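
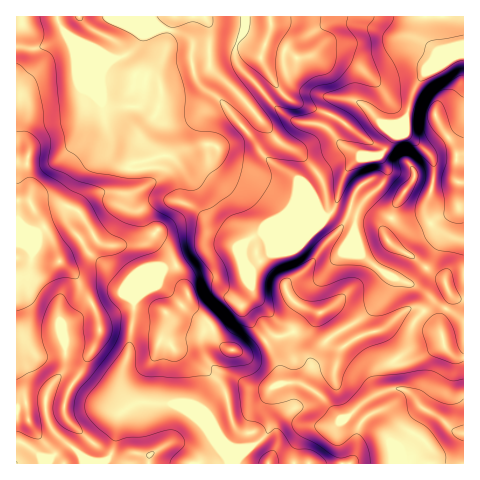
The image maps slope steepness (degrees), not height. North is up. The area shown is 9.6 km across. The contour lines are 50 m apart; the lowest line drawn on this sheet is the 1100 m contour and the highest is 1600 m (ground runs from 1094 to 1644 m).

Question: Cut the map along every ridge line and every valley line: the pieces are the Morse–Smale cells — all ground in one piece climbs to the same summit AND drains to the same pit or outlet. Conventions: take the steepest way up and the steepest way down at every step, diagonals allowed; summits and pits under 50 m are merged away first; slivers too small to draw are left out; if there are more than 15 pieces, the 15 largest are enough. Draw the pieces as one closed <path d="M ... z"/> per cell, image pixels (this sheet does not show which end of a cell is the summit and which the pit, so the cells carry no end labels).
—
<path d="M463 16l-447 1 1 447 219 0 5-10 7-6-16 0-5-4-13-18-12-11-30-12-38 0-10-10-2-5 0-17 7-21 5-49 5-6 16-10 10-17 10-2 31-17 15-3 18 1 5-3-2 4 2 11 3 6 5 3 19-15 31-13 31-30 4-11 3 5 6 2 8 2 6-1-6 17 4 25 7 10 28 19-11 21-15 16-39 25 9 7 6 0 20-13 19-4 22-19 13-3 7 3 14 16 5 10 1 10 4 4 7 6 9 0 0-116-24-9-12-12-2-16 8-24 0-18-3-5-27-25 2-15 4-18 12-23 24-16 12-6 6 0z"/><path d="M417 308l-13 3-22 19-19 4-20 13-6 0-10-7-15 22-7 23 14 9 16 20 5 4 4 1-7 8 6 37 121-1 0-105-9-1-7-6-4-4-1-10-5-10-14-16z"/><path d="M243 245l-4 2-18-1-15 3-31 17-10 2-10 17-20 14-6 51-7 21 0 17 10 14 40 1 28 11 14 12 7 13 11 9 17 0 11-8-7-8-11 0-7-4-4-10-5-25-6-10-49-37-4-11 0-21 8-3 13-14 4 10 18 16 7 17 10 8 19 4 18-9 2-2-24-32 0-3 10-13 0-7-5-10 0-11-5-9z"/><path d="M337 199l-4 11-31 30-31 13-19 15-5-2 0 10 5 10 0 7-10 13 0 3 23 31 8-4 12 0 17-8 18-16-2 13 6 11 4 3 39-24 20-23 6-14-28-19-7-10-4-25 5-16-5 0-14-4z"/><path d="M463 54l-5 0-12 6-24 16-12 23-4 18-2 15 27 25 3 5 0 18-8 24 2 16 12 12 21 8 3-1z"/><path d="M188 297l-13 14-8 3 0 21 2 7 7 9 10 5 34 27 6 10 5 25 4 10 7 4 11 0 7 9 9-13 1-38 11-7-3-19-8-16-5-6-19 10-19-4-10-8-7-17-18-16z"/><path d="M297 382l-17 2-10 6-1 38-9 13 9 12-1 10 74 1-5-37 7-8-4-1-5-4-16-20z"/><path d="M319 314l-17 14-17 8-12 0-7 5 12 23 3 20 16-2 8 3 7-23 10-16 6-6-9-12z"/><path d="M259 441l-18 13-4 7 0 3 31-1 1-10z"/>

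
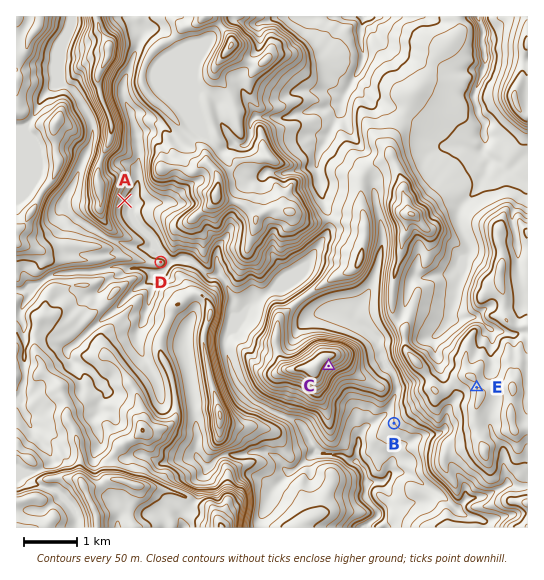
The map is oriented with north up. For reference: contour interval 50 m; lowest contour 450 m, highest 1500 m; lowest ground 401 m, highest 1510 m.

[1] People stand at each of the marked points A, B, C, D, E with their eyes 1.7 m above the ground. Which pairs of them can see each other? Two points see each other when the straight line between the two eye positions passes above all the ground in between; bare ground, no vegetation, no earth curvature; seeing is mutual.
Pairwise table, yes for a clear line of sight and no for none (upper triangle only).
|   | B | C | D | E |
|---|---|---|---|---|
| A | no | no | yes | no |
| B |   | yes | no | no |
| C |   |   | no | yes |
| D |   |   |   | no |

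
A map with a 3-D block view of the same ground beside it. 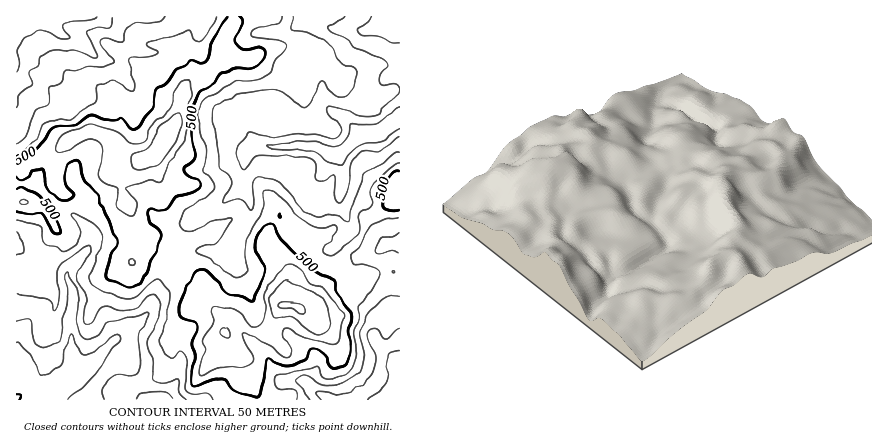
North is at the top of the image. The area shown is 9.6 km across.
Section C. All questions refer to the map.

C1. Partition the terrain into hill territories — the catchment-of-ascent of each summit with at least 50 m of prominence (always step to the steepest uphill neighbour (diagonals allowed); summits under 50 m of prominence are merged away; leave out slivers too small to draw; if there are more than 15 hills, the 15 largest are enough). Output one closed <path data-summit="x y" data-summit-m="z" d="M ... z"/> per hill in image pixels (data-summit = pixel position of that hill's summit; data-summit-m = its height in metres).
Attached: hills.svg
<path data-summit="166 132" data-summit-m="646" d="M398 16l-382 0 0 168 18-1 22 24 22 12 11 11 2 4-2 14-22 24 6 22-3 22 1 38 7 19 16-10 28-30 18-11 7-8 8-16 22-24 7-18 4-4 6-2-5-4 0-22 2-4 7-6 24-11 21-17 2-30 5-8 6-2-13-22 0-6 9-11 16-4 8-7 11-30 7-7 8-1 0-4 11-26 9-3 8 3 34 3z"/><path data-summit="298 308" data-summit-m="655" d="M400 16l-36 15-34-3-8-3-8 1-12 28 0 4-8 1-7 7-11 30-8 7-16 4-9 11 0 6 13 22-6 2-5 8-2 30-27 21-20 9-7 8 1 24 4 3 14 0 14 4 8-2 10 21 7 8 3 18 4 8 0 8-7 10-2 8 21 22 10 18 10 8-5 8 1 10 118 0 0-156-18 1-22-11-10-8-11-26 4-16 0-16-5-14 22-20 20-2 20-14z"/><path data-summit="226 332" data-summit-m="607" d="M208 251l-20 1-7 10-4 12-22 24-8 16-32 26 5 1 8 11 8 32 10 16 134 0 2-14 4-4-10-8-10-18-21-22 0-4 9-14 0-8-4-8-3-18-7-8-10-21-8 2z"/><path data-summit="26 202" data-summit-m="553" d="M34 183l-18 1 0 62 19 14 5 22-1 26-16 20-7 22 0 16 4 0 4 6 0 21 16 0 16-4 10-6 11-9-6-20-1-38 3-22-6-22 20-22 4-8-2-12-15-15-18-8z"/><path data-summit="396 202" data-summit-m="537" d="M400 118l-20 14-20 2-22 20 5 14 0 16-4 16 11 26 10 8 22 11 18-1z"/>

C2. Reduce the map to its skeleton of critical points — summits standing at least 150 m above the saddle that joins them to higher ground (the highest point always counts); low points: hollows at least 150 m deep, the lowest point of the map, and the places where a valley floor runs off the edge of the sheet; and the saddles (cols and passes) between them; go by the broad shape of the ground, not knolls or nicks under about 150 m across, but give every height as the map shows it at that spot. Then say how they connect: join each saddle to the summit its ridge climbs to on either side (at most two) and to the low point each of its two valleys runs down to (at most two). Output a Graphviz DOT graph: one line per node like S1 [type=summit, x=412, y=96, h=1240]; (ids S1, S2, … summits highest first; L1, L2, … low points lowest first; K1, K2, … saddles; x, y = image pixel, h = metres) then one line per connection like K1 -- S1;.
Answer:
graph terrain {
  S1 [type=summit, x=298, y=308, h=655];
  S2 [type=summit, x=166, y=132, h=646];
  L1 [type=low, x=18, y=398, h=249];
  L2 [type=low, x=18, y=18, h=253];
  L3 [type=low, x=398, y=400, h=255];
  L4 [type=low, x=398, y=18, h=259];
  K1 [type=saddle, x=232, y=16, h=505];
  K2 [type=saddle, x=172, y=276, h=473];
  K3 [type=saddle, x=362, y=234, h=457];
  K1 -- S2;
  K1 -- L2;
  K1 -- L4;
  K2 -- S1;
  K2 -- S2;
  K2 -- L1;
  K2 -- L4;
  K3 -- S1;
  K3 -- L3;
  K3 -- L4;
}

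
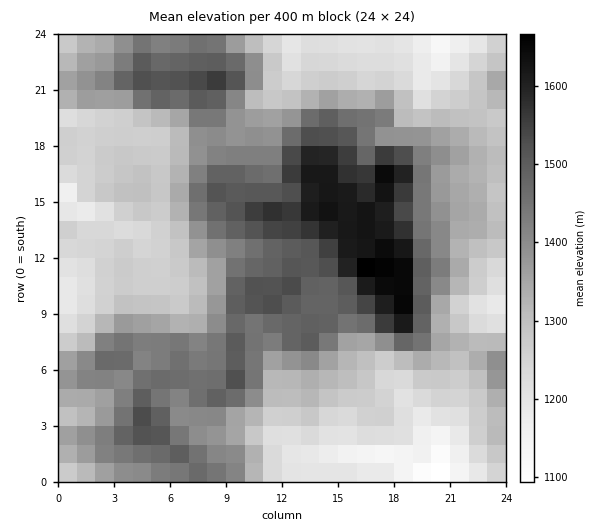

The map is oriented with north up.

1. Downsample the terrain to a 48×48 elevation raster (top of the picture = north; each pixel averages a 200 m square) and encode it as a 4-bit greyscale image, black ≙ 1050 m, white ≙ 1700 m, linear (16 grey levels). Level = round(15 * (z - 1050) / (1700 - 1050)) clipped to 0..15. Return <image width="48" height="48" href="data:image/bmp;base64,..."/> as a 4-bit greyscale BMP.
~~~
<image width="48" height="48" href="data:image/bmp;base64,Qk32BAAAAAAAAHYAAAAoAAAAMAAAADAAAAABAAQAAAAAAIAEAAATCwAAEwsAABAAAAAAAAAAAAAAABEREQAiIiIAMzMzAERERABVVVUAZmZmAHd3dwCIiIgAmZmZAKqqqgC7u7sAzMzMAN3d3QDu7u4A////AFVWd4iIiZmZmZh1VERDNEQzMzIRESIzRVZneIiImZqqmZh2VEMzMzMzMyEiESI0VWZ3iImZmqupmIh2VDMzMyIiIiIiESM0VXd4mZqqqqqYiIh2RDMzMyIiIiMyESNFVniImaq7q6mIiIdlRDREQzNENEQyIiRFZneIiaq7upiIh3ZVRERVREREREQyIjRVZmZ3eJq8uoiIiHZmVEVVRERVVUQzMzRVZlZmeJq7uYiJmYd2ZVZlVERVVUM0RERVZmZmd4mrqYiZqpmHZVZmVVVVVUNEVEVVZnd3d4mqqYmqq7qYdWd2ZlVVVERFVVVWd4iIiIiaqZqpmruodmd2ZmZVVERVVVVWeHiJmZiZqqqZmruodmd3ZmZlVEVWVVVWiHiJmqmJmamZmauodnd3dmZmVVZmZlVniHd4mqqYiZmZmaqoeImZh2ZmVWd3dmZniGZnmqmZmZmYmqupiaqqmHZmZ4mYd3Znd1VWiZmZmZmIiaqpmaq7qYd4iru5d2ZlVURVZ4iIh3d3iaqZmqqqqpiZrN25dmVURERFVnd3dmZmeKqZqqqqqqqrze25dlVEQzNEVWZmZVVmeKuqu6qqqqq7ze7JdlRDMzNERVVVVVVmeKu7u7qqqqu83e65h1REMzNERVVVVVVmeJu7u7uqqqvN3u25h2VUQzNERVVVVVVWeJu6q7uqqqve7u25mHZVVENEVVVVVVVmeJqqqru7u73u7v26mYZVRERERVVVVVVmeJmaqqqrvN7u7v26mHZVVERERVVVVVZnd4mZqqqqvN7t3u2qmHZWVVVVVVVERVZ4iJmqqru7vN3d3uypiHZmZVVVVVREVVZ4maqru7u8zd3d3dupiHZmZlVERERFVVZ5mqu7zMzN3d3e3duZmHd3ZkMzM0VVVWeJqru8zMzd3d3d3cqZiHd3ZjI0RFZlVWeaq7u8zLzd3d3d3cqZh3d3ZSNFVWZmVWiau7q7u7vd3d3c3cqYh3d2ZSNVVWZmVWeau6qqqqzd3d3M3tuoh3d2ZURFVVZmVWeJq6qqqrzd3dy87uyoh3dmZlRFVVZmVWeJmqqZmb3d3cu83tyoh3dmZlVFVVVVVWeImZmZmbzd3curzcuYiHdmZlVVVVVVVWZ4iIiJiazMzMuZq7qYiId2ZlVVVVVVVVaIiIiIiJu7u7uoiZmIh3d2ZlVVVVVVVVeIiIeIiIq7u6qph2d3d2ZmVURERVVVVWeJmId4h4mru6qpmGVmZmZlVURVVVVmd3iaqZd3d3iJqpmZqXVVZmZmZVZnZmaJmZmqqpdmZmZ3iId3iHVEVVVWZneIiImru6q7uphlVVVmZmZmZmU0RVVWZniImaq7u7u8zLmHVEVVVVVVVVQzREVWd3d4iKq7q7u7zMuYZERVVVREREQzM0RWd2d3eJq7qqqru7qYZERFREREREQzIzRVZmZ3d4mqqaqqqpiHZDREREREREQzIjNEVVZ3d4iamZmaqYdmVDREREREREMzIjM0VVVmZ3iZiJmZmYdlVDNEREMzRDMyIiMzRQ=="/>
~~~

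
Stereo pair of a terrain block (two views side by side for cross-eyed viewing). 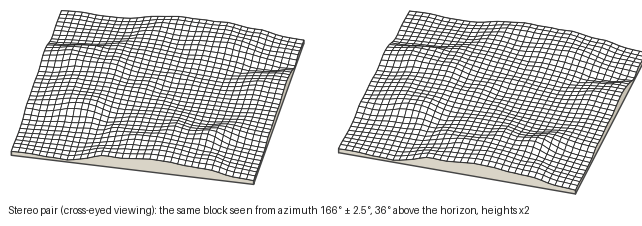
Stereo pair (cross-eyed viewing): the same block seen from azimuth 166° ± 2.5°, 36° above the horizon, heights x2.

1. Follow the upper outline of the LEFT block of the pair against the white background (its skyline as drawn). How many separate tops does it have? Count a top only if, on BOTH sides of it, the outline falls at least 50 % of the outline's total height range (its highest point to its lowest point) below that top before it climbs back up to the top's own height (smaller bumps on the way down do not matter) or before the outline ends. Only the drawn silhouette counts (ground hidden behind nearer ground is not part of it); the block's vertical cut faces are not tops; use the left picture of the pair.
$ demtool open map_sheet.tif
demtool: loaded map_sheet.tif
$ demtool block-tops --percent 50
0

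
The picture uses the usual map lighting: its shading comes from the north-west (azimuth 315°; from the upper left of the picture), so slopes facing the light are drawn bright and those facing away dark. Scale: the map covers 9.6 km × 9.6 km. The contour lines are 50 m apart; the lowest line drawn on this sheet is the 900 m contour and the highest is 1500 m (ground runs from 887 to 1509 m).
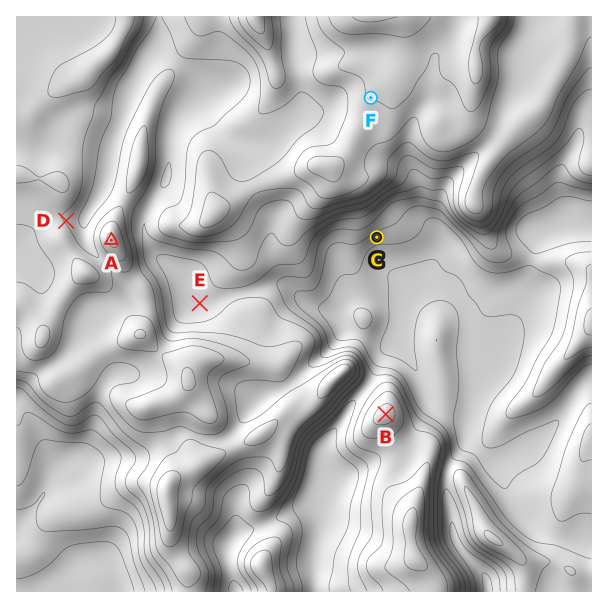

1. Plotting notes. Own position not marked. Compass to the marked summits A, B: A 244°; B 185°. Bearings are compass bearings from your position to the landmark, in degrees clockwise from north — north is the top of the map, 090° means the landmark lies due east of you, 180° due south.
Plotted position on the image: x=414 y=93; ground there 1390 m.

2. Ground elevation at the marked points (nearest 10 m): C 1030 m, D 1290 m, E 1120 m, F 1400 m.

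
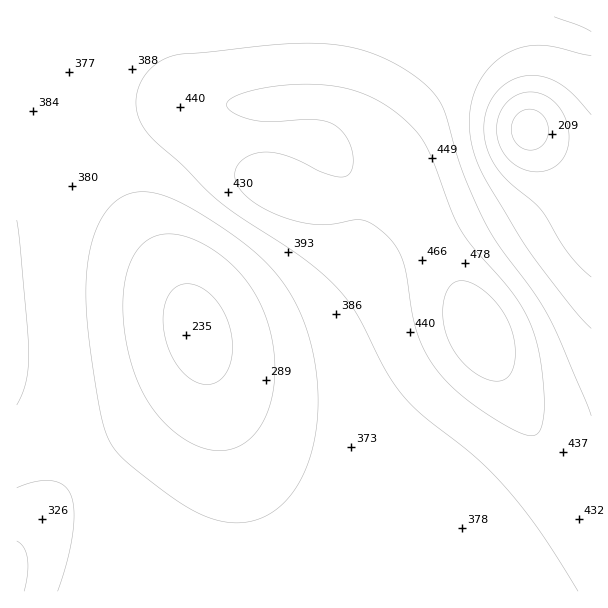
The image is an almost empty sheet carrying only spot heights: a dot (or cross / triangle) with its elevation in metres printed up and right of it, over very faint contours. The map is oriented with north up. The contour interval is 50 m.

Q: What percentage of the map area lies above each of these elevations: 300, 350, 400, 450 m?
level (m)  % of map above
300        88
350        74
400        30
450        12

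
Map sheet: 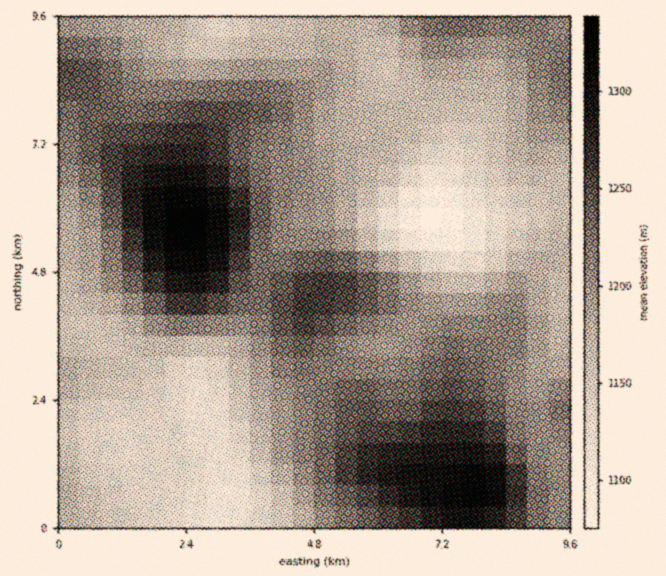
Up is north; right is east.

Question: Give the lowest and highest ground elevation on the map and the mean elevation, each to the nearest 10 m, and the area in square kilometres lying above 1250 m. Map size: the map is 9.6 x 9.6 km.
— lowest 1070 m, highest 1340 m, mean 1200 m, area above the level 15.8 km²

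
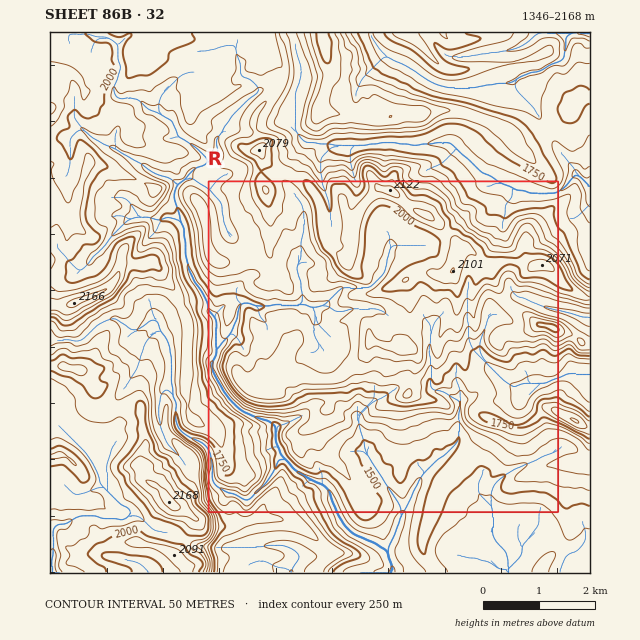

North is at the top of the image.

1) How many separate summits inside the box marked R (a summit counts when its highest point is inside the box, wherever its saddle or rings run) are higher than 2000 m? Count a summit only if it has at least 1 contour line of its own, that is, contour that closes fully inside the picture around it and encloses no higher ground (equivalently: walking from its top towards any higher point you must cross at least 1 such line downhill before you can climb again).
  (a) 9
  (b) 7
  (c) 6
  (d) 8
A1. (c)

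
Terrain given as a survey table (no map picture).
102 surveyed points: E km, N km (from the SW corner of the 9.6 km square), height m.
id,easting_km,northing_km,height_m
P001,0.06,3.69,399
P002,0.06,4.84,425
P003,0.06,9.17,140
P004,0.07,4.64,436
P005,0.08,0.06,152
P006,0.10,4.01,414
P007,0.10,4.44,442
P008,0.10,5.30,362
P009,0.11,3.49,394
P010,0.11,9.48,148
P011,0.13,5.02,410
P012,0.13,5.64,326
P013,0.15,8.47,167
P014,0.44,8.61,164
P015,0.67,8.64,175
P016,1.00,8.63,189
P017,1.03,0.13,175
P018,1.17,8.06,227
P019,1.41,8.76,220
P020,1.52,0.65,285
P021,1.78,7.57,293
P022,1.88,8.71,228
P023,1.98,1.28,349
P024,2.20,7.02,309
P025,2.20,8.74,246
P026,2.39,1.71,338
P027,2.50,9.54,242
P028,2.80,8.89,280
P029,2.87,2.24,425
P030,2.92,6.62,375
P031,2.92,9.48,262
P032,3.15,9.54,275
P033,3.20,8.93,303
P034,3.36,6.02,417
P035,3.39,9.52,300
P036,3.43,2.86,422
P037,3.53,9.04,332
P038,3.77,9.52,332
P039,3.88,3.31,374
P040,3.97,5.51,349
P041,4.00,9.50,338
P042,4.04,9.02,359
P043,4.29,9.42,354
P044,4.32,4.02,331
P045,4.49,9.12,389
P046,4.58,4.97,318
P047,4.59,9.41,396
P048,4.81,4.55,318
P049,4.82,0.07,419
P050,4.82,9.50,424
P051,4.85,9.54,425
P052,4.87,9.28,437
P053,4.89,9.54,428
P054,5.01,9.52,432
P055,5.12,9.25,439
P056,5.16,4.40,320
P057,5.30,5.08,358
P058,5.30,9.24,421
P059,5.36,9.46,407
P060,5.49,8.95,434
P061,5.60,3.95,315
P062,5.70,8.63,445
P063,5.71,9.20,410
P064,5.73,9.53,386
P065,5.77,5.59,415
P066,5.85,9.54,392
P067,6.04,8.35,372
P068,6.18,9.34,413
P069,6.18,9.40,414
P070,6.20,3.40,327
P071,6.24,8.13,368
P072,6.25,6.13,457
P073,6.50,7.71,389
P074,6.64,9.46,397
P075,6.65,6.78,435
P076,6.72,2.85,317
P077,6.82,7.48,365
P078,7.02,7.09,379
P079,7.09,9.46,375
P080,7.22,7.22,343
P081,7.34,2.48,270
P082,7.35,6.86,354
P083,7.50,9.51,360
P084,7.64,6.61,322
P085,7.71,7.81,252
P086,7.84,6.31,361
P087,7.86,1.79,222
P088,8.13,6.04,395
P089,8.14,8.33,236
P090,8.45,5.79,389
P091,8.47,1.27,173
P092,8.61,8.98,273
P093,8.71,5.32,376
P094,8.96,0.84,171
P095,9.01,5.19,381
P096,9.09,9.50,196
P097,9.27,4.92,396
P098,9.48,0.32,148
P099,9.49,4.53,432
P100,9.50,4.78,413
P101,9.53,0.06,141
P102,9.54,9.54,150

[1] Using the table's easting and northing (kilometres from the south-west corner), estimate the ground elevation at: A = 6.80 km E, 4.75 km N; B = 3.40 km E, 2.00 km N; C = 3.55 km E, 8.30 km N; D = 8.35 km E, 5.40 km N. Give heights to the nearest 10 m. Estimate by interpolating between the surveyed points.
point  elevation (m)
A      320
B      380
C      340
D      370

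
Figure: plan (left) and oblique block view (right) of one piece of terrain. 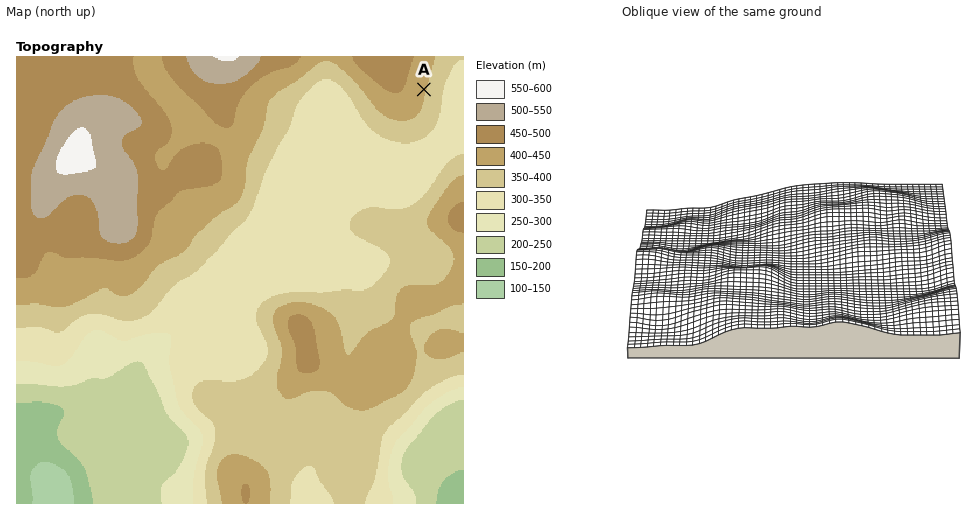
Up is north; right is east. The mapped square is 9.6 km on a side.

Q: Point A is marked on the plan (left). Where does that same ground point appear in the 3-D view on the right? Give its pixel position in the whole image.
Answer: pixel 934 314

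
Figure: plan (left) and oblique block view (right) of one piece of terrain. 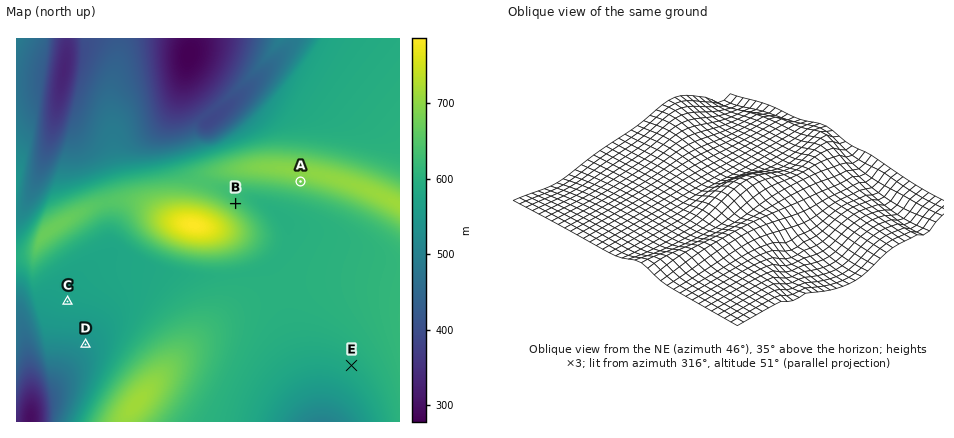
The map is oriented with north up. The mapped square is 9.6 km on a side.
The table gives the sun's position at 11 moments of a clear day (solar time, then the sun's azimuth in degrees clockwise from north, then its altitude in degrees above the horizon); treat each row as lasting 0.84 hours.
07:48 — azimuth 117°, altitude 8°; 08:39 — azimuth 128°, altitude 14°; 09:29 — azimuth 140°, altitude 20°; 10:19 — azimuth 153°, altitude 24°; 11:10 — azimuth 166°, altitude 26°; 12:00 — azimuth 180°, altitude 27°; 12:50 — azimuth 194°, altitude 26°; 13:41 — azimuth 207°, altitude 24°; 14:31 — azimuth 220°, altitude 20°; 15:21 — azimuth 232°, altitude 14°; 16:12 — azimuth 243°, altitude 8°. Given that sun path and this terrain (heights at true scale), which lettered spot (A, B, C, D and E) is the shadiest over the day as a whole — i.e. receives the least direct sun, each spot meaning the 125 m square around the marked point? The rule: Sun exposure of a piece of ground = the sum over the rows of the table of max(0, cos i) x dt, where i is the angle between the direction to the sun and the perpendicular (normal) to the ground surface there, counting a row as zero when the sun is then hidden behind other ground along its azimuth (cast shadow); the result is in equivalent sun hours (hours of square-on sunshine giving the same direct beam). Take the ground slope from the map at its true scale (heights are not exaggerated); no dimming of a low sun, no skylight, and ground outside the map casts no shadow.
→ B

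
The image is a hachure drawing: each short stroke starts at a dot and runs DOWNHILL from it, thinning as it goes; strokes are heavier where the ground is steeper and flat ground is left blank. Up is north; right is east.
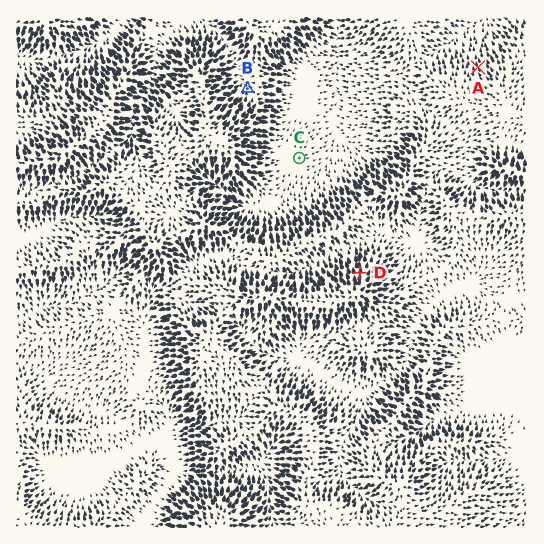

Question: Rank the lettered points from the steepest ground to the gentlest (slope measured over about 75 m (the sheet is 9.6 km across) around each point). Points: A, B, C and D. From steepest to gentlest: D A B C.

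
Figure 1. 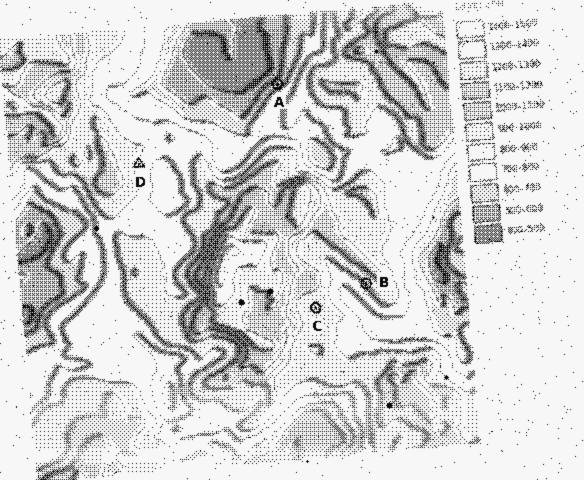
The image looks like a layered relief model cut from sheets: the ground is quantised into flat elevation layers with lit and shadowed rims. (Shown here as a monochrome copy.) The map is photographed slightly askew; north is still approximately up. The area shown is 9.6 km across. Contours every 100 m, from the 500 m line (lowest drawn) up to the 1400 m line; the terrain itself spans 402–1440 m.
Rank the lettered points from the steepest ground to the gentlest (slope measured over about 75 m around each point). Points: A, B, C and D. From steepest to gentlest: A B D C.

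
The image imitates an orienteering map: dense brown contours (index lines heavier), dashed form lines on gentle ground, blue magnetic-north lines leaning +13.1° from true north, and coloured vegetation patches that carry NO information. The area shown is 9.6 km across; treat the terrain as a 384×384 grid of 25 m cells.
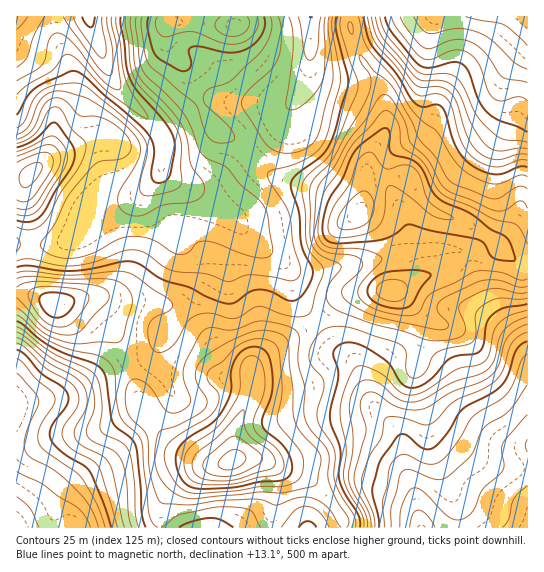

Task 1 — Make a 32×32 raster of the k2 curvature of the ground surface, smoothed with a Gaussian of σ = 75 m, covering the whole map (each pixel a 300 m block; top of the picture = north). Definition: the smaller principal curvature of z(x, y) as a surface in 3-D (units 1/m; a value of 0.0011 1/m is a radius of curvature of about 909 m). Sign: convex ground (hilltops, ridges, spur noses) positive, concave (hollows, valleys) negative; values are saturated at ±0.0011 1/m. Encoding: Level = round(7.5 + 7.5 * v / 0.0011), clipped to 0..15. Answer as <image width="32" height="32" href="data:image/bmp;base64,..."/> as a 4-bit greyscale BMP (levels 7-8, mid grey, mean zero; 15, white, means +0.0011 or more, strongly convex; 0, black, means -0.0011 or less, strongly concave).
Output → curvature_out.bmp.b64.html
<image width="32" height="32" href="data:image/bmp;base64,Qk12AgAAAAAAAHYAAAAoAAAAIAAAACAAAAABAAQAAAAAAAACAAATCwAAEwsAABAAAAAAAAAAAAAAABEREQAiIiIAMzMzAERERABVVVUAZmZmAHd3dwCIiIgAmZmZAKqqqgC7u7sAzMzMAN3d3QDu7u4A////AHiGV4eXZmZodleqVVV3h4d3dld3dlVDNFVWdjZWiId3d3ZnZnZndlVmZ1NnVnd3d3dmZmaHiYl3hnZVdld3eHh3d3ZVh3iJiIaJZXZYh3d3Z3iIZWd4d2ZXd2Z2aId3ZmeHd2dlZ2dUZmZ2dWd3d3dmZmaJhlRXdmdnZkVmZmZ3ZVVXiHVmVXh3eHVXh2Z2ZlZmVWdmaIaIdnhlZ6l2iGVFZ2Zndmd2qHZmZnZ3Znl0Rnd3d2Z3ZYd3ZmZ2Vmd4VEmXZ3dnaHZndmZnZmeJhlZZqGd3d2Z2dmZmdmd2ZlZmaJh3h3d3dnh1aHaahlVmV4d3d3h3d3Z3dWd2iXZ4dmpUM0Z3dmZ3dmRDMzRXd2d5RFVVZ3Z3d2ZkZ2VWZmZnh0VXdmdnd3d3dHqYZ3Znd4h2Vnd3eId3d2RomYZniIZnqFV3dWh3d3d1Z4h1Z2ZlaJhkZ3ZFVnd3dnd3ZZdFdmiZhlZ3RHd3d2ZmeHanR2ZpeIZXiVJnd3dmVYl1VWdlVkVlaJgyaIiHZlVneGV3ZmVGdniDBXeHd3dWZnllh2ZnWJZ3MFd3Zmd3Znd3VZhmaGZ3hAWHd3d3d2VmaFWGZmhlV3Aph4d3eHZVZ3hUZndnZndQWIh2VVeGNHh3VGiHd3iHMWd3ZniGdxSGVlVnd3d3dhSIqXaKp2cGqGVmZnd3"/>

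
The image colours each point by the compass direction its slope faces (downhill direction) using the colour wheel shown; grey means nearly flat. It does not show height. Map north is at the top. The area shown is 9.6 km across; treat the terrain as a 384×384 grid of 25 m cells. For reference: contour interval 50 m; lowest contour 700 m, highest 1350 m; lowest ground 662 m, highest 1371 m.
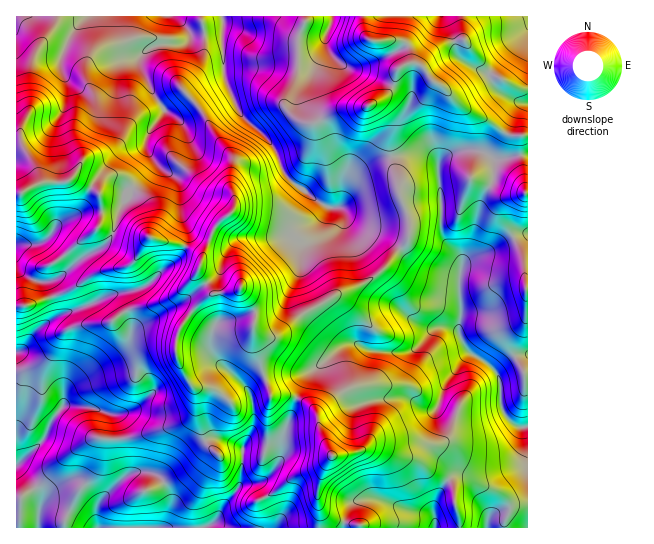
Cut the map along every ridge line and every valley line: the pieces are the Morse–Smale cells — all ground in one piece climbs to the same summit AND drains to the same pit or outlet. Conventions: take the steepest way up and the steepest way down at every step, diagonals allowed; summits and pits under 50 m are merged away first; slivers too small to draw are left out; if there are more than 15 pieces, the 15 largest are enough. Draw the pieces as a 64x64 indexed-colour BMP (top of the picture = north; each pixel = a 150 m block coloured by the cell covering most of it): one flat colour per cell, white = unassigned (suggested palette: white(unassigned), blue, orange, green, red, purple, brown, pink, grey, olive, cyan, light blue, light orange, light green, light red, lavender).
<image width="64" height="64" href="data:image/bmp;base64,Qk12CAAAAAAAAHYAAAAoAAAAQAAAAEAAAAABAAQAAAAAAAAIAAATCwAAEwsAABAAAAAAAAAA////ALR3HwAOf/8ALKAsACgn1gC9Z5QAS1aMAMJ34wB/f38AIr28AM++FwDox64AeLv/AIrfmACWmP8A1bDFADMzMyIiIiIiIiIiIiIiIiIAAAAAAAAAAAAAAAAAAAAAMzMzIiIiIiIiIiIiIiIiIgAAAA3QAAAAAAAAAAAAAAAzMzMyIiIiIiIiIiIiIiIiAAAA3d0AAADd3QAAAAAAADMzMzIiIiIiIiIiIiIiIiAAAADd3dAA3d3d0AAAAAAAMzMzMyIiIiIiIiIiIiIiIAAAAN3d3d3d3d3QAAAAAAAzMzMzMiIiIiIiIiIiIiIAAAAA3d3d3d3d3d0AAAAAADMzMzMyIiIiIiIiIiIiIiIAAADd3d3d3d3d1VBVVQAAMzMzMzMiIiIiIiIiIiIiIgAAAA3d3d3d3dVVVVVVVQAzMzMzMyIiIiIiIiIiIiIiIAAADd3d3d3dVVVVVVVVVTMzMzMzIiIiIiIiIiIiIiIgAAAFVd3d1VVVVVVVVVVVMzMzMzMyIiIiIiIiIiIiIiAAAAVVVVVVVVVVVVVVVVUzMzMzMzMzMiIiIiIiIiIiIAAAVVVVVVVVVVVVVVVVVTMzMzMzMzMzMzIiIiIiIiIiAABVVVVVVVVVVVVVVVVVMzMzMzMzMzMzMzIiIiIiIiIAAFVVVVVVVVVVVVVVVQAzMzMzMzMzMzMzMyIiIiIiIgAFVVVVVVVVVVVVVVVQADMzMzMzMzMzMzMzIiIiIiIiIAVVVVVVVVVVVVVVVVAAMzMzMzMzMzMzMzMiIiIiIiJlVVVVVVVVVVVVVVVVUAAzMzMzMzMzMzMzMyIiIiIiZmZVVVVVVVVVVVVVVVUAADMzMzMzMzMzMzMzIiIiIiZmZlVVVVVVVVVVVVVVVQAAMzMzMzMzMzMzMzIiIiIiJmZmZVVVVVVVVVVVVVVVAAAAAzMzMzMzMzMzIiIiIiImZmZmVVVVVVVVVVVVVVzAAAAAMzMzMzMzMzMiIiIiImZmZmZlVVVVVVVVVVVczMzAAAADMzMzMzMzMyIiIiIiZmZmZmZlVWZmZlVVVczMzMwAAAMzMzMzMzMzIiIiIiJmZmZmZmZmZmZmZVVVzMzMzAAAADMzMzMzMzMiIiIiIhEWZmZmZmZmZmZmVVzMzMzMAAAAAAAzMzMzMzIiIiIiERFmZmZmZmZmZmZmbMzMzMwAAAAAAAADMzMzMyIiIiIRERFmZmZmZmZmZmZmzMzMzAAAAAAAAAADMzMzIiIiIhERERZmZmZmZmZmZmbMzMzMAAAAAAAAAAAAAzMyIiIhERERERZmZmZmZmZmZszMzMwAAAAAAAAAAAAAMzMREhERERERERZmZmZmZmZszMzMzAAAAAAAAAAAAAADMxERERERERERERZmZmZmZmzMzMzMAAAAAAAAAAAAAAAxERERERERERERERZmZmZmZszMzMwAAADwAAAAAAAAAAEREREREREREREREWZmZmZmzMzMzAAAAP8AAAAAAAAAARERERERERERERERFmZmZmYMzMzMAAAP//8AAAAAAAABERERERERERERERERZmZmZmAMzMzwAP////AAAAAAAREREREREREREREREREWZmZmYAAMzP///////wAAAAABERERERERERERERERERZmZmZgAAAM///////0AAAAAAERERERERERERERERERFmZmZmAAAAD///////RAAAAAAREREREREREREREREREWZmZmZgAAAP//////9EAAAAABERERERERERERERERERZmZmZmAAAA///////0QAAAAAEREREREREREe7hERERZmZmZmYAAAD//////0REAAAAARERGqqqoREe7uERERFmZmZmZgAAAAD////0RERAAAAREREaqqqqEe7u4REREWZmZmZmYAAAAARET0REREQAABERERqqqqqO7u7uERERZmZmZmZmAAAABEREREREREABERERGqqqqIju7u7hERZmZmZmZmYAAABEREREREREQBEREREaqqqoiO7u7u4RFmZmZmZmZgAAAERERERERERBERERERqqqqiI7u7u7u7mZma7ZmZruwAERERERERERBERERERqqqqiIiO7u7u7uu7u7u7u7u7u0REREREREREERERERqqqqiIiI7u7u7u67u7u7u7u7u7RERERERERERBERERGqqqqIiIju7u7u7ru7u7u7u7t3dEREREREREREERERGqqqiIiIiO7u7u7uu7u7u7u7t3d0RERERERERERBEREaqqiIiIiZme7u7uu7u7u7u7d3d3REREREREREREEREaqqqIiIiZmZmZnu67u7u7u3d3d3dEREREREREREQREaqqqIiIiJmZmZmZm7u7u7u3d3d3AEREREREREREQREaqqqoiIiImZmZmZmZm7u7u3d3dwAARERERERERERBERqqqoiIiIiJmZmZmZmbu7u3d3d3AABERERERERERBEREaqqiIiIiImZmZmZmZu7u3d3d3AAAEREREREREREERERGqqIiIiIiZmZmZmZmbu3d3d3dwAAREREREREREEREREaqoiIiIiJmZmZmZmZl3d3d3d3cABERERERERERBERERGqiIiIiImZmZmZmZmXd3d3d3d3AEREREREREREREEREaqIiIiIiZmZmZmZmZd3d3d3d3cAREREREREREREREQRqoiIiIiJAJmZmXd3d3d3d3d3d3BEREREREREREREQRqqiIiIiKoACZmXd3d3d3d3d3d3d0REREREREREREQRGqqqqoqqqgAJmZd3d3d3d3d3d3d3"/>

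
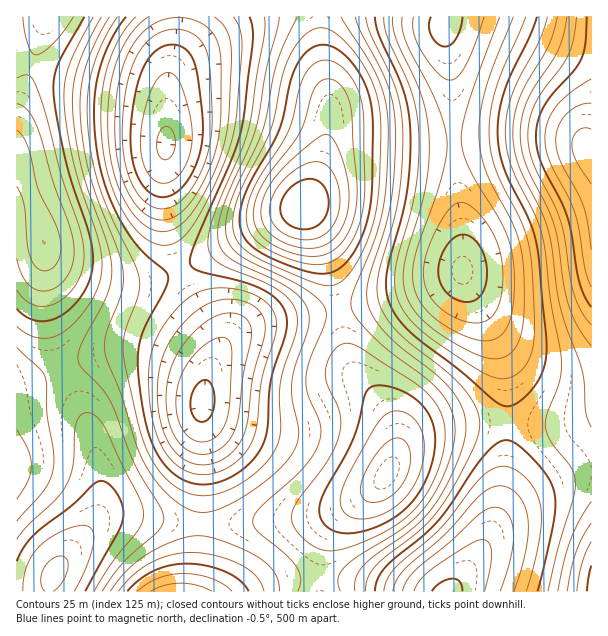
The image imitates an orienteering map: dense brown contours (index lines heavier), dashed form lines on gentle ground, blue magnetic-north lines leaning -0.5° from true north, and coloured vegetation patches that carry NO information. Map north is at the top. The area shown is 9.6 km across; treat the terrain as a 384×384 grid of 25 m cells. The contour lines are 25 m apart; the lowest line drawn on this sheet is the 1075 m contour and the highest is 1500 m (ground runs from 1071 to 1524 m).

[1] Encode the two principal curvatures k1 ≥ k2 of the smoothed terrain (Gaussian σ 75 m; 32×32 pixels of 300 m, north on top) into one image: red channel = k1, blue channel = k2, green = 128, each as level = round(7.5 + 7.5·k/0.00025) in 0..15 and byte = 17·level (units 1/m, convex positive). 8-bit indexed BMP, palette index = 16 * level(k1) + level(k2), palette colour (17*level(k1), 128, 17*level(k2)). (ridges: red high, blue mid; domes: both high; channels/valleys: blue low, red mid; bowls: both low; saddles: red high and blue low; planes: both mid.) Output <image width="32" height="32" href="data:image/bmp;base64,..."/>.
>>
<image width="32" height="32" href="data:image/bmp;base64,Qk02CAAAAAAAADYEAAAoAAAAIAAAACAAAAABAAgAAAAAAAAEAAATCwAAEwsAAAABAAAAAAAAAIAAABGAAAAigAAAM4AAAESAAABVgAAAZoAAAHeAAACIgAAAmYAAAKqAAAC7gAAAzIAAAN2AAADugAAA/4AAAACAEQARgBEAIoARADOAEQBEgBEAVYARAGaAEQB3gBEAiIARAJmAEQCqgBEAu4ARAMyAEQDdgBEA7oARAP+AEQAAgCIAEYAiACKAIgAzgCIARIAiAFWAIgBmgCIAd4AiAIiAIgCZgCIAqoAiALuAIgDMgCIA3YAiAO6AIgD/gCIAAIAzABGAMwAigDMAM4AzAESAMwBVgDMAZoAzAHeAMwCIgDMAmYAzAKqAMwC7gDMAzIAzAN2AMwDugDMA/4AzAACARAARgEQAIoBEADOARABEgEQAVYBEAGaARAB3gEQAiIBEAJmARACqgEQAu4BEAMyARADdgEQA7oBEAP+ARAAAgFUAEYBVACKAVQAzgFUARIBVAFWAVQBmgFUAd4BVAIiAVQCZgFUAqoBVALuAVQDMgFUA3YBVAO6AVQD/gFUAAIBmABGAZgAigGYAM4BmAESAZgBVgGYAZoBmAHeAZgCIgGYAmYBmAKqAZgC7gGYAzIBmAN2AZgDugGYA/4BmAACAdwARgHcAIoB3ADOAdwBEgHcAVYB3AGaAdwB3gHcAiIB3AJmAdwCqgHcAu4B3AMyAdwDdgHcA7oB3AP+AdwAAgIgAEYCIACKAiAAzgIgARICIAFWAiABmgIgAd4CIAIiAiACZgIgAqoCIALuAiADMgIgA3YCIAO6AiAD/gIgAAICZABGAmQAigJkAM4CZAESAmQBVgJkAZoCZAHeAmQCIgJkAmYCZAKqAmQC7gJkAzICZAN2AmQDugJkA/4CZAACAqgARgKoAIoCqADOAqgBEgKoAVYCqAGaAqgB3gKoAiICqAJmAqgCqgKoAu4CqAMyAqgDdgKoA7oCqAP+AqgAAgLsAEYC7ACKAuwAzgLsARIC7AFWAuwBmgLsAd4C7AIiAuwCZgLsAqoC7ALuAuwDMgLsA3YC7AO6AuwD/gLsAAIDMABGAzAAigMwAM4DMAESAzABVgMwAZoDMAHeAzACIgMwAmYDMAKqAzAC7gMwAzIDMAN2AzADugMwA/4DMAACA3QARgN0AIoDdADOA3QBEgN0AVYDdAGaA3QB3gN0AiIDdAJmA3QCqgN0Au4DdAMyA3QDdgN0A7oDdAP+A3QAAgO4AEYDuACKA7gAzgO4ARIDuAFWA7gBmgO4Ad4DuAIiA7gCZgO4AqoDuALuA7gDMgO4A3YDuAO6A7gD/gO4AAID/ABGA/wAigP8AM4D/AESA/wBVgP8AZoD/AHeA/wCIgP8AmYD/AKqA/wC7gP8AzID/AN2A/wDugP8A/4D/AOr6+vnXpINyYnNzg5OSo7PS4dCwgEAwQGBydHV1hpe5y/v6+PbFtKOjpKWllZWUpbTT0cGRYVFwgIFydHWGl6nK2vn49ubV1dTl1sa3p5eXp8Xk1LWVg5CQgHFjdIWWuKe41+f36Nfm9fX19ufXt7e31/f36LmmopBwYGJzhKW1lJWlxtfJyeb09PT259fHxsbn+Pn767qlkXBgYnOUo6SDdJS119nI1tTCw8TGx7emtsbo+vv827eTgHBidJSkk3RkhLXn59e1opGBk6WmloaGlrj5+/v6yKOQgIKFlqWEdWWGtvf31qRxUFBhg6SkhWVlh8j5+vrYtKGho6anl4aGhpfI+PfWhEEwMEFyo7SUdGOEpuj5+tjFsrGztqiYh4aWp9j4+Md1QjAwQWSlxaWFdIOl1+nq2cbDwrO2qKiXh5enyOjoxoRSQEBQdZfIyKiWpbXW2MrJxrOyo6Wnp5eGlqbG19fFlGJQYHCTp7nZyam31tbYubm2o6KTlJWmlqWlpLS1tbWkc2JwgJGVqMnaysnX1seol6WTkoKDlKSltbSzo6SVpaSFdHFwcHOGp8jZ2dfGtoeGhIKBgoOUpLTVxbSjlIWGlpZ1Y1BQUGKTxOXm1rWVZWRycXGCg5S1xefnxrWVhYaWppV0QjAwYJDR8vPTo3NUQ1JhcXKDpbbX+fnZt6alpba2xaNyQUBgoNDw8dKiYkIyQlJic4SVt+j6+/vZxsTDxNTj4sKSc4Oy4vLywpJiQjJCUlJjdIao2fr7++rXxMLC0vLy8uPGqNf29fXEhGNSUVJSU1NkdpfZ+fr76sfDsbDA4fHz9fj8/fv66LeGdHJhYWJSU1R1ptf3+Pnpt6OQkJCw4fT3+/7///3buZaUgoFxcWJjVXWl5vb399emc2BgYICi1fn8/v///du5p5SSkYCBgnR2lsX19vb3xoZkQEBAUGKGudv8/Pv66biXlJKQkJCSlIeo1/b49+e2hVRAMDBAUXSmx+j39/bmx5eFkpCQkKKlqcrp+Pno16aFY1BAQEBQcpO01PT09ebHmIWSkJCQo7bK2/v66ejHpoVjYWBQUGFyg6TE1PT199iolZGQkJCjt9rs/Pvo58alhXRxcHBxcnSFlbXW9/j52rmloZCQkKO3ydvr6ebl1bV1ZHFwgIGDhIaHqMj5+vvrubWgkJCRlKa4ydjn9PTktYVUYWBwcoOEhZeo2fr7+9uopJCQgIKUpqenttX09PXFhVRRUFBiY3SElrfY+fn5yJaDcHBwc4WWhpak1PX29taWVEJAQVFicoOUtdb29vW0g1FAUGJ0hYZ2hZXF6Pj46LZ0UkFBUmJygpKjw+Pz4rFwQCAxUnOFdnZ1lrc="/>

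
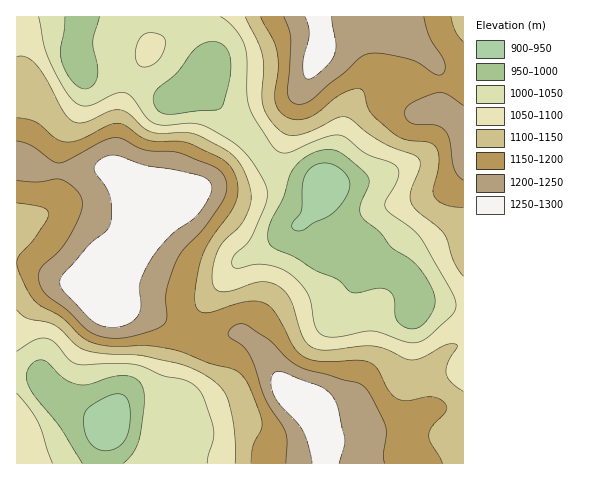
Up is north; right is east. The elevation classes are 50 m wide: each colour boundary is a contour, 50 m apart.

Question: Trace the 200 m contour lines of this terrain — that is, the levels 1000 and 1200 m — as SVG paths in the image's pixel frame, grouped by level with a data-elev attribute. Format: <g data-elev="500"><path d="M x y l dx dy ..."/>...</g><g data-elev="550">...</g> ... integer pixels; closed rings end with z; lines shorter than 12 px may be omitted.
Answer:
<g data-elev="1000"><path d="M82 463l-22-36-25-30-6-11-2-8 0-7 4-6 5-4 5-1 5 1 17 17 14 6 12 0 20-6 13-2 10 1 7 5 4 7 1 9-4 36-6 17-11 12"/><path d="M407 328l-6-3-4-5-2-6-1-15-5-8-10-3-21 5-7-1-14-13-22-9-20-13-21-9-5-5-1-7 1-11 14-28 7-23 8-10 10-9 14-5 13 0 11 6 19 17 3 5 1 4-9 24 0 5 1 5 19 16 12 16 22 15 14 19 7 16-2 13-6 9-6 6-7 3z"/><path d="M164 114l-7-4-3-7 0-7 3-7 19-15 16-21 8-8 13-4 5 1 6 4 6 9 1 14-3 18-7 21-6 2-42 4z"/><path d="M99 17l-6 25 4 24 0 10-4 9-8 4-5-2-7-5-7-9-4-11-2-12 4-19 1-14"/></g><g data-elev="1200"><path d="M385 463l-2-8 3-20 0-9-14-28-8-11-7-4-57-16-13-9-20-19-21-14-9-1-7 5-2 6 15 11 6 7 6 13 10 33 19 31 3 11-1 22"/><path d="M17 180l21 2 22-3 10 6 9 9 3 6 0 6-5 16-15 25-21 22-2 5 0 7 7 13 22 17 19 18 11 7 15 2 13 0 16-4 16-6 7-5 2-7-1-25 10-29 7-12 20-21 16-22 6-11 2-9-1-7-3-6-10-8-35-14-34-2-25-12-7 0-8 2-37 21-7 2-8-3-21-15-14-4"/><path d="M463 106l-16-12-9-1-26 10-6 5-2 5 3 6 5 4 23 2 10 5 5 10 4 29 4 6 5 5"/><path d="M284 17l5 12 2 10-3 56 4 7 7 2 6-1 7-3 34-28 14-14 9-4 14 0 26 5 10 4 16 11 7 0 3-5 0-7-15-24-6-21"/></g>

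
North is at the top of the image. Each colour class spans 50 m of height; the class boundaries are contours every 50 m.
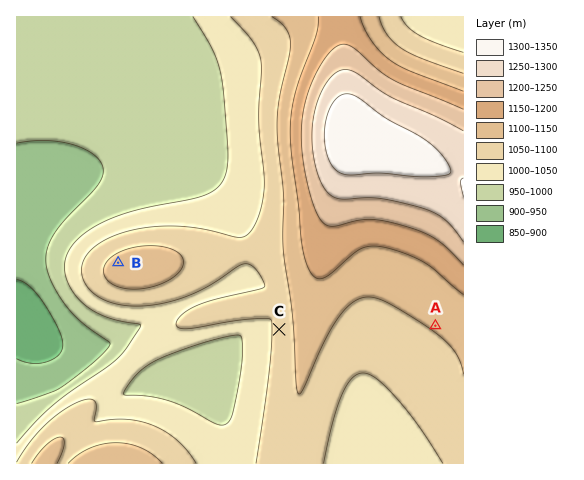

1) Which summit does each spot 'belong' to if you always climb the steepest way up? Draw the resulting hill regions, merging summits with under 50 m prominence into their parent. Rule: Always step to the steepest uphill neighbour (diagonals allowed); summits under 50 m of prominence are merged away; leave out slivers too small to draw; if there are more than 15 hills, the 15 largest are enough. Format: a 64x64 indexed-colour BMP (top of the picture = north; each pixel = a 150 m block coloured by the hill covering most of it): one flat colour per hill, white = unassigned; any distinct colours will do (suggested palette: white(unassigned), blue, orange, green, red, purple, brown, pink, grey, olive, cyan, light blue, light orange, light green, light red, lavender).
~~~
<image width="64" height="64" href="data:image/bmp;base64,Qk12CAAAAAAAAHYAAAAoAAAAQAAAAEAAAAABAAQAAAAAAAAIAAATCwAAEwsAABAAAAAAAAAA////ALR3HwAOf/8ALKAsACgn1gC9Z5QAS1aMAMJ34wB/f38AIr28AM++FwDox64AeLv/AIrfmACWmP8A1bDFADMzMzMzMzMzMzMzMzMzMxERERERERERERERERERERERMzMzMzMzMzMzMzMzMzMzEREREREREREREREREREREREzMzMzMzMzMzMzMzMzMzMRERERERERERERERERERERETMzMzMzMzMzMzMzMzMzMxERERERERERERERERERERERMzMzMzMzMzMzMzMzMzMzEREREREREREREREREREREREzMzMzMzMzMzMzMzMzMzMRERERERERERERERERERERETMzMzMzMzMzMzMzMzMzMRERERERERERERERERERERERMzMzMzMzMzMzMzMzMzMxEREREREREREREREREREREREzMzMzMzMzMzMzMzMzMzERERERERERERERERERERERETMzMzMzMzMzMzMzMzMzERERERERERERERERERERERERMzMzMzMzMzMzMzMzMzEREREREREREREREREREREREREzMzMzMzMzMzMzMzMzMRERERERERERERERERERERERETMzMzMzMzMzMxMzMzMRERERERERERERERERERERERERMzMzMzMzMzMxERMzEREREREREREREREREREREREREREzMzMzMzMzMxERERERERERERERERERERERERERERERETMzMzMzMzMxERERERERERERERERERERERERERERERERMzMzMiIiMxEREREREREREREREREREREREREREREREREzMyIiIiIiERERERERERERERERERERERERERERERERETMyIiIiIiIhERERERERERERERERERERERERERERERERMyIiIiIiIiIhEREREREREREREREREREREREREREREREyIiIiIiIiIiIhERERERERERERERERERERERERERERESIiIiIiIiIiIiIhERERERERERERERERERERERERERERIiIiIiIiIiIiIiIhEREREREREREREREREREREREREREiIiIiIiIiIiIiIiIiERERERERERERERERERERERERESIiIiIiIiIiIiIiIiIiERERERERERERERERERERERERIiIiIiIiIiIiIiIiIiIiIhEREREREREREREREREREREiIiIiIiIiIiIiIiIiIiIiIRERERERERERERERERERESIiIiIiIiIiIiIiIiIiIiIhERERERERERERERERERERIiIiIiIiIiIiIiIiIiIiIiEREREREREREREREREREREiIiIiIiIiIiIiIiIiIiIiIRERERERERERERERERERESIiIiIiIiIiIiIiIiIiIiIhERERERERERERERERERERIiIiIiIiIiIiIiIiIiIiIhEREREREREREREREREREREiIiIiIiIiIiIiIiIiIiIiERERERERERERERERERERESIiIiIiIiIiIiIiIiIiIiIRERERERERERERERERERERIiIiIiIiIiIiIiIiIiIiIhERERERERERERERERERERESIiIiIiIiIiIiIiIiIiIhEREREREREREREREREREREREiIiIiIiIiIiIiIiIiIiERERERERERERERERERERERERIiIiIiIiIiIiIiIiIiERERERERERERERERERERERERERIiIiIiIiIiIiIiIiIRERERERERERERERERERERERERESIiIiIiIiIiIiIiIRERERERERERERERERERERERERERESIiIiIiIiIiIiIRERERERERERERERERERERERERERERESIiIiIiIiIiERERERERERERERERERERERERERERERERESIiIiIiIiERERERERERERERERERERERERERERERERERESIiIiIhERERERERERERERERERERERERERERERERERERERERERERERERERERERERERERERERERERERERERERERERERERERERERERERERERERERERERERERERERERERERERERERERERERERERERERERERERERERERERERERERERERERERERERERERERERERERERERERERERERERERERERERERERERERERERERERERERERERERERERERERERERERERERERERERERERERERERERERERERERERERERERERERERERERERERERERERERERERERERERERERERERERERERERERERERERERERERERERERERERERERERERERERERERERERERERERERERERERERERERERERERERERERERERERERERERERERERERERERERERERERERERERERERERERERERERERERERERERERERERERERERERERERERERERERERERERERERERERERERERERERERERERERERERERERERERERERERERERERERERERERERERERERERERERERERERERERERERERERERERERERERERERERERERERERERERERERERERERERERERERERERERERERERERERERERERERERERERERERERERERERERERERERERERERERERERERERERERERERERERERERERERERERERERERERERERERERERERERERERERERERERERERERERERERERERERERERERERERERERERERERERERERERERERERERERERERERERERERERERERERERERERERERERERERERERERERERERERERERERERERER"/>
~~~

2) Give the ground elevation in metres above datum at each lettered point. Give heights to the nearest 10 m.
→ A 1100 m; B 1120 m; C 1070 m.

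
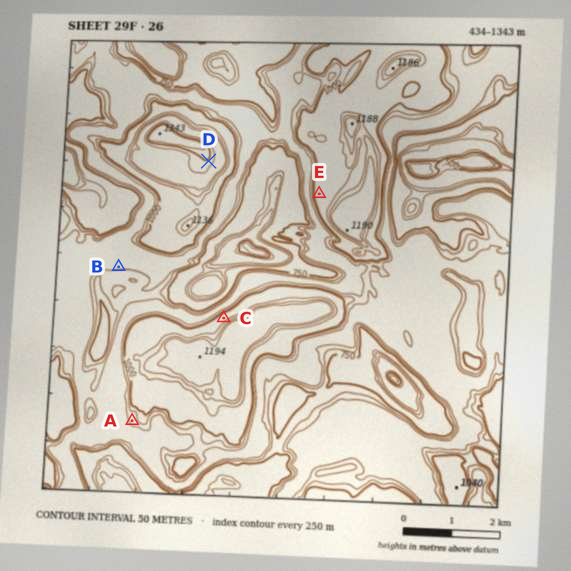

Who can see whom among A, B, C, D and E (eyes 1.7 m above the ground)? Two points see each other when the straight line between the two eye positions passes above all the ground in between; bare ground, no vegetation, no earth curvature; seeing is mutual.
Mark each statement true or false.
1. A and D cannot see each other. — true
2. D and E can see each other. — true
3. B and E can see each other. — false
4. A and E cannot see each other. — true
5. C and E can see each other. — true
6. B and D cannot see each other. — true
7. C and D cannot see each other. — false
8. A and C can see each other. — false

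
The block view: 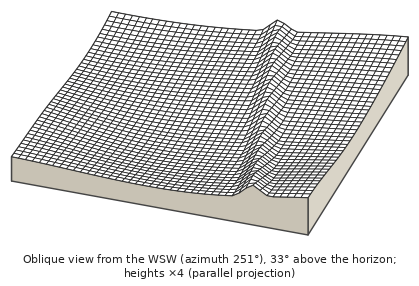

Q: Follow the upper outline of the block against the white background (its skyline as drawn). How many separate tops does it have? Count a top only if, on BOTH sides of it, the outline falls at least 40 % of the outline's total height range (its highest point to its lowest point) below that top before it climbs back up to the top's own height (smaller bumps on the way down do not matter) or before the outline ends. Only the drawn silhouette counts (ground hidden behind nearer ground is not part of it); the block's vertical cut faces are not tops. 0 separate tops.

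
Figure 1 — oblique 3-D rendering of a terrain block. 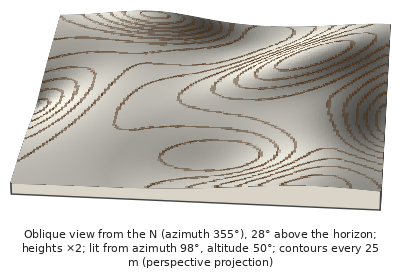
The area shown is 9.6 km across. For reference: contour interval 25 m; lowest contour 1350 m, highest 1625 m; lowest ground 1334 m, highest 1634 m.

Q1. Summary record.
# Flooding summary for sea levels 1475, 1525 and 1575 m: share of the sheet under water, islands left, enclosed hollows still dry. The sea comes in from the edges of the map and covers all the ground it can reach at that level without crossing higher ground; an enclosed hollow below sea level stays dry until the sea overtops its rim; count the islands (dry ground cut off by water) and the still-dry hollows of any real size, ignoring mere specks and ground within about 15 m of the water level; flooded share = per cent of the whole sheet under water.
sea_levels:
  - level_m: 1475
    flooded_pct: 48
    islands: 0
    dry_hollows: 0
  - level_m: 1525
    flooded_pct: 77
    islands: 0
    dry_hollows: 0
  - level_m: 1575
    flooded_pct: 91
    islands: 1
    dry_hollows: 0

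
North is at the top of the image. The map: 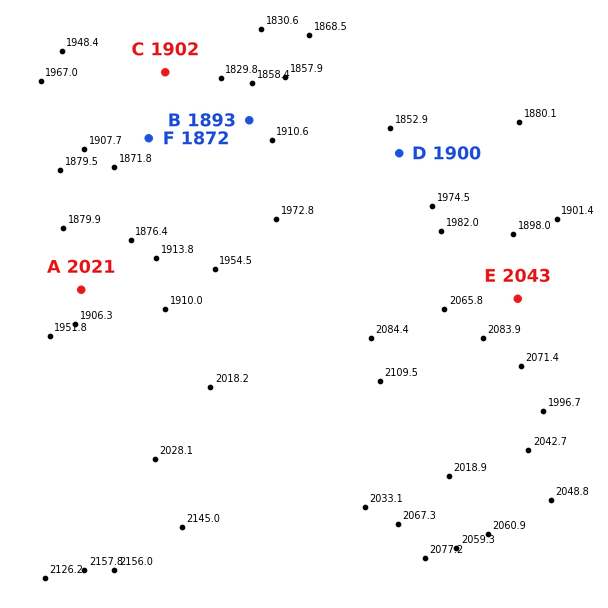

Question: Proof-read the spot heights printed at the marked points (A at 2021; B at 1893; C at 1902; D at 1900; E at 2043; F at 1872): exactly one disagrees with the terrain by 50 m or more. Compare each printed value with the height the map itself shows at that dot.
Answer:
A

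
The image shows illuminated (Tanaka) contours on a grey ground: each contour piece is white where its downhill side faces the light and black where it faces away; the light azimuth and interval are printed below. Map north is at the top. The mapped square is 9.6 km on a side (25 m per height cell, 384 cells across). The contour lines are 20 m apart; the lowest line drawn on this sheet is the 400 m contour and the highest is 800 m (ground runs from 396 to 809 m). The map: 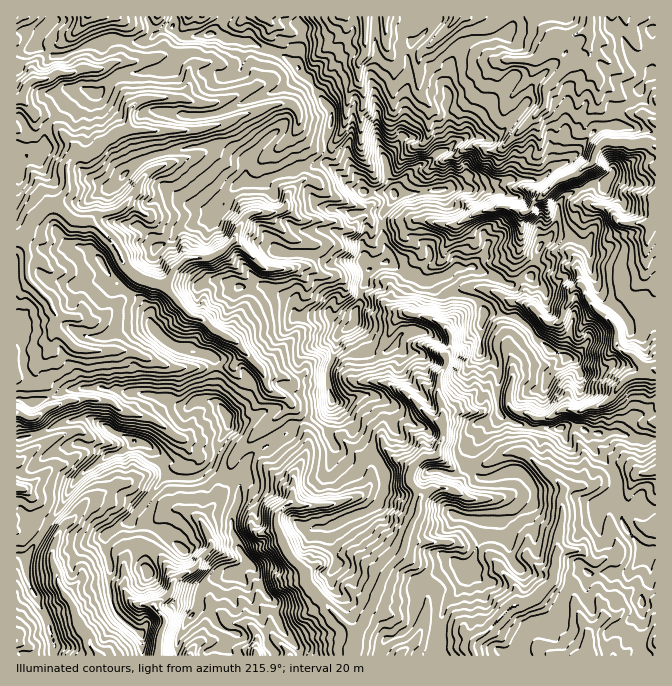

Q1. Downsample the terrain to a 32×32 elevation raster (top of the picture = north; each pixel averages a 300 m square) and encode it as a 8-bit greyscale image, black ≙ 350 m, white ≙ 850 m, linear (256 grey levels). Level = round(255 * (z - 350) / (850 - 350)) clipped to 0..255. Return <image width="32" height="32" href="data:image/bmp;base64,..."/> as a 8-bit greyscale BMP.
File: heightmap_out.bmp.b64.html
<image width="32" height="32" href="data:image/bmp;base64,Qk02CAAAAAAAADYEAAAoAAAAIAAAACAAAAABAAgAAAAAAAAEAAATCwAAEwsAAAABAAAAAAAAAAAAAAEBAQACAgIAAwMDAAQEBAAFBQUABgYGAAcHBwAICAgACQkJAAoKCgALCwsADAwMAA0NDQAODg4ADw8PABAQEAAREREAEhISABMTEwAUFBQAFRUVABYWFgAXFxcAGBgYABkZGQAaGhoAGxsbABwcHAAdHR0AHh4eAB8fHwAgICAAISEhACIiIgAjIyMAJCQkACUlJQAmJiYAJycnACgoKAApKSkAKioqACsrKwAsLCwALS0tAC4uLgAvLy8AMDAwADExMQAyMjIAMzMzADQ0NAA1NTUANjY2ADc3NwA4ODgAOTk5ADo6OgA7OzsAPDw8AD09PQA+Pj4APz8/AEBAQABBQUEAQkJCAENDQwBEREQARUVFAEZGRgBHR0cASEhIAElJSQBKSkoAS0tLAExMTABNTU0ATk5OAE9PTwBQUFAAUVFRAFJSUgBTU1MAVFRUAFVVVQBWVlYAV1dXAFhYWABZWVkAWlpaAFtbWwBcXFwAXV1dAF5eXgBfX18AYGBgAGFhYQBiYmIAY2NjAGRkZABlZWUAZmZmAGdnZwBoaGgAaWlpAGpqagBra2sAbGxsAG1tbQBubm4Ab29vAHBwcABxcXEAcnJyAHNzcwB0dHQAdXV1AHZ2dgB3d3cAeHh4AHl5eQB6enoAe3t7AHx8fAB9fX0Afn5+AH9/fwCAgIAAgYGBAIKCggCDg4MAhISEAIWFhQCGhoYAh4eHAIiIiACJiYkAioqKAIuLiwCMjIwAjY2NAI6OjgCPj48AkJCQAJGRkQCSkpIAk5OTAJSUlACVlZUAlpaWAJeXlwCYmJgAmZmZAJqamgCbm5sAnJycAJ2dnQCenp4An5+fAKCgoAChoaEAoqKiAKOjowCkpKQApaWlAKampgCnp6cAqKioAKmpqQCqqqoAq6urAKysrACtra0Arq6uAK+vrwCwsLAAsbGxALKysgCzs7MAtLS0ALW1tQC2trYAt7e3ALi4uAC5ubkAurq6ALu7uwC8vLwAvb29AL6+vgC/v78AwMDAAMHBwQDCwsIAw8PDAMTExADFxcUAxsbGAMfHxwDIyMgAycnJAMrKygDLy8sAzMzMAM3NzQDOzs4Az8/PANDQ0ADR0dEA0tLSANPT0wDU1NQA1dXVANbW1gDX19cA2NjYANnZ2QDa2toA29vbANzc3ADd3d0A3t7eAN/f3wDg4OAA4eHhAOLi4gDj4+MA5OTkAOXl5QDm5uYA5+fnAOjo6ADp6ekA6urqAOvr6wDs7OwA7e3tAO7u7gDv7+8A8PDwAPHx8QDy8vIA8/PzAPT09AD19fUA9vb2APf39wD4+PgA+fn5APr6+gD7+/sA/Pz8AP39/QD+/v4A////ADRRRyImP0tCbW94aWVnWjEaIDMqNzgfJzc8NC4hMjg4OFY2I0NhWjWBfH1zcm1GKRsbKzU1OSUfJjs+OSkzP0FOVSs3W1I3OHWJhYWBZTAfKBsgNDlBPTghIjE7ODVBT2BFLkNjWGtIYY6Xl39FIjc0Ihw0PUZUTjkzIzhCRE1WaTxCTW5nfGFabJWgdjUlQUUpGyQ5UVxORUYtM0VJVmFlSEljeXBzfIVhgYlLJUhSSjooGzFATFRXSjktP05TYllfRVx3hYGAeGaIaT02WmBeUT0fLVBbYWBXQzRPVVxVU1tjTlxziXt1dYJ6TS85Q09dWCwmUEtOV2BPN1NaW1lCV3drXWJ7jYqFgYRoPlNlXVhgLSkyRlhaYEw7RlVTTVNbZoWFeIOWjpCDgmxXVXJuZFwtM0RcWl1VRVBUXE1AXV9rdY2jpIt8i456e3NgeHdrV1A0N2RlVVFgcmxsY2VJW2t3k4V5dIOQo4Nxd3SJiXhqY0syZXh6cW97cnBtX0JBS1xfY3KCkJqefG1kdq6niX1fRDpZdnt5e1VNPlVZPkFOWmJscW9ygHhpU2J5spiFcGFWUnqGgZOjf31DLjU4NTo7PkJDSVZnYVFNbICuoJmPiXVWk6GMj6mvk1YxIDgqJyovNkpnbWJFQmh5mMDDsaefhGOTr5KdtKaQTDRBOiYlLTdGZV9CM0BWdJGexOLLopqMcJ+8pKuEfnNGT1AzHygvOkVZPzBKZ2p7k567z9CllJynrsGpkZJuU1BWTyAjMz1GPikhSGV3e3+FiZmr1MDI0Mq9tbaypXNZY09JHSQyQEQiPjgwQ1hjXGp5jq7f3dXLyM3Cqayje3ZkTjsaJzo/KStXW0dNOEx5fX6HpdLWv8GusbmckKeJiGlMLRkhIx0kP0tXaHVeSGdve4qeuceqoI2HoY5ymo9+YTgjIxgbLDArQFdqdnlZWl5/laa70sG0tZh5aFZkgmVaUSk2JR01TUM6WGFreX9/cnyIs8jU2c/Sv6SOdExTbH9ZNUU7Hyo9T0NCUV5qe3h+hJSqpsK1saGhfG5paVgyXlgtRUQpISM1P0ZOVWBudGt0hpKNsJKDknlcRU5TWUYoJiE4OTc6MCMsMzw/Q1NnamSHdXmCfWZvb1lHMj9KREI+LSk5Rk5KLzU9QUZMT1BVZYdkYWNcUV9TSkA+Kzs2NjkzJzRHUlJHREZFVFpXW2Z5c1NPTkpJXEk+PTcmLSkpOUBBQT47Q01VWVRZY2dmdnpcRjs/QUBOQzMsKScfHiY0QFRVTVNaV2BfaG54fHZ2bkw/LjJANj1EPToyHx4aJjc8S1pHNEFHXW9xeHtuXWVmQzUrKz1ALjU9QjkqJxsqMTw="/>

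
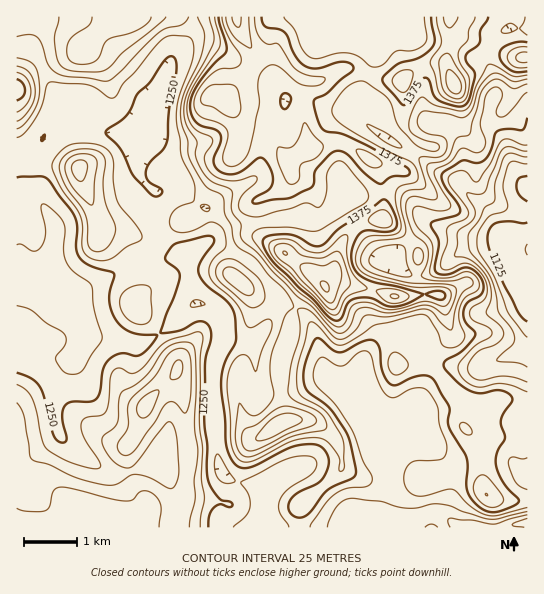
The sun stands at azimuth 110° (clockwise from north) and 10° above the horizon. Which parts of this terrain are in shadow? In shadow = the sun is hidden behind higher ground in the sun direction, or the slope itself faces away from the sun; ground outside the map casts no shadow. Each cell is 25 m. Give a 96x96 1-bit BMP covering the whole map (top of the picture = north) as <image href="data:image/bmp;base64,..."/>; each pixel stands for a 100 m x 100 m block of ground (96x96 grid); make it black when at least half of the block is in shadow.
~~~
<image width="96" height="96" href="data:image/bmp;base64,Qk2+BAAAAAAAAD4AAAAoAAAAYAAAAGAAAAABAAEAAAAAAIAEAAATCwAAEwsAAAIAAAAAAAAA////AAAAAAAAAAAAAAAAAAAAAAAAAAAAAAAAAAAAAAAAAAAAAAAAAAAAAAAAAAAAAAAAAAAAAAAAAAAAAAAAAAAAAAAAAAAAAAAAAAAAAAAAAAAAAAAAAAAAAAAAAAAAAAAAAAAADAAAAAAAAAAAAAAAAAAAAAAAAAAAAAAAAAAAAAAAAAAAAAAAAAAAAAAAAAAAAAAAAAAAAAAAAAAAAAAAAAAAAAAAAAAAAAAAAAAAAAAAAcAAAAAAAAAAAAAAA8AAAAAAAAAAAAAAA8AAAAAAAAAAAAAAB8AAAAAAAAAAAAAAB8AAAAAAAAAAAAAAB4YAAAAAAAAAAAAAB4cAAAAAAAAAAAAAB4cAAAAAAAAAAAAAB4AAAAAAAAAAAAAAAwAAAAAAAAAAAAAABwAAAAAAAAAAAAAABwAAAAAAAAAAAAAABwAAAAAAAAAAAAAABwAAAAAAAAAAAADABwAAAAAAAAAAAADgBwAAAAAAAAAAAADgAwAAAAgAAAAAAADwAwAAAAgAAAAAAAD4AAAAAAAAAAAAAAD4AAAAAAAAAAAAAAD4AAAAAAAAAAAAAAAAAACAAAAAAAAAAAAAAADAAAAAAAAAAAAAAADAAAAAAAAAAAAAAAAAYAAAAAAAAAAAAAAA4AAAAAAAAAAAAAABwAAAAAAAAAAAAAADwAAAAAAAAAAAAAADwAAAAAAAAAAAAAAHgAAAAAAAAAAAAAADAAAAAAAAAAAAAAAYAAAAAAAAAAAAAAA4AAAAAAAAAAAAAAAQAAAA8AAAAAAADAAAAAAA8AAAAAAAHAOAAAAAYAAAAAAACAeAAABAAAAAAAAAAA+AIABAAAAAGAAAAA+AYAAAAAAAOAAAAA+AcAAAAAAAPAAAAAAAMAAAAAAAfAAAAAAAEAAAAAAAfAAAAAAAAAAAAAAAfAAAAAAAAAAAAAAAOAAAAAAAAAAAAAAAEAAAAAAAAHAAAAAAAAAAAYAAAAAAAAAAAAAAAYAAAAAAAAAAAAAAAAAAAAAAAAAAAAAAAAAAAAAAAAAAwAAAAAAAAAAAAAABwAAAAAAAAAAAAAABwAAAAAAAAAAAAAADwAAAAAAAAAAAAAADwAAAAAAAAAAAAAAD4AAAAAAAAAAAAAAD4AAABgAAAAAAAAAAAAAADwAAAAAAAAAAAAAADwAAAAAAAAAAAAAAAwAAAAAAAAAAAAADAAAAAAAAAAAAAAAHgAAAAAAAAAAAAAAPgAAAAAAAAAAAAAAfgAAAAAAAAAAAAAAfwAAAAAAAAAAAAAA/wAAAAAAAAAAAAAA/wAAAAAAAAAAAAAB/4AAAAAAAAAAAAAB/4AAAAAADgAAAAAB/8AAAAAAHgAAAAAB/8AAAAAAHgAAAAAA/+AAAAAAHAAAAAAAf+AAAAAACAAAAAAAP/AAAAAAAAAAAAAAH/AAAAAAGAAAAAAAB/gAAAAAPAAgAAAAAfwAAAAAPAAAAAAAADwAAAAAHAAAAAAAAHwAAAAAGAAAAAAAAHwAAAAAGAAAAAAAAPwAAAAAOAAAAAAAAfwAAAAAPAAA="/>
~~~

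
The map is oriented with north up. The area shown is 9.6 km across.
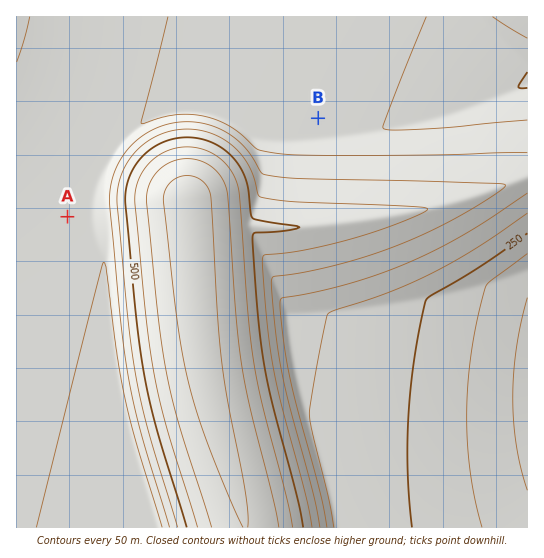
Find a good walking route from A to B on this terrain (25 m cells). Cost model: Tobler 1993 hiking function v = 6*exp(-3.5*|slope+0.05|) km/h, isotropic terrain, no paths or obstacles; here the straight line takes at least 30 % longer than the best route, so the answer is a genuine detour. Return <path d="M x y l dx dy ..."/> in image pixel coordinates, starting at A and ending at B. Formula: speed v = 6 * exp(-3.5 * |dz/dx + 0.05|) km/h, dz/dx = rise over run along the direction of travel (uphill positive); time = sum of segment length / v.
<path d="M67 217l16-16 11-22 5-5 3-5 39-39 29-15 57 0 6 3 85 0"/>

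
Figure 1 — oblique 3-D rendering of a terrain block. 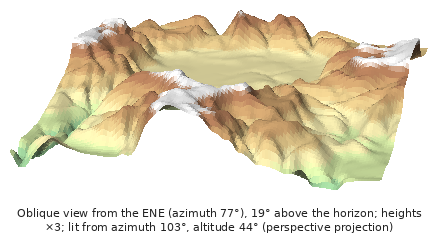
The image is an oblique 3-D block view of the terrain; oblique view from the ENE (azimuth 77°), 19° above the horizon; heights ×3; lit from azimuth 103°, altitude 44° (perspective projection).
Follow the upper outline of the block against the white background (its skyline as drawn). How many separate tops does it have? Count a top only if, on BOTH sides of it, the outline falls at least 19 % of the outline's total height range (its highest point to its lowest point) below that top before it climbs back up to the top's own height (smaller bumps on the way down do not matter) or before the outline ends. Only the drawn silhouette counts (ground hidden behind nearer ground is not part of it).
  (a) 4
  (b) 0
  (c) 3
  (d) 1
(d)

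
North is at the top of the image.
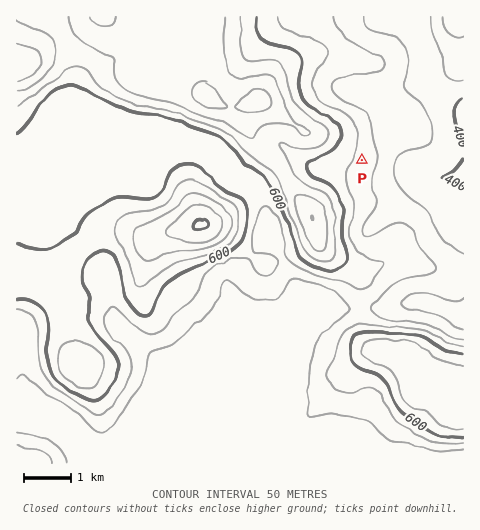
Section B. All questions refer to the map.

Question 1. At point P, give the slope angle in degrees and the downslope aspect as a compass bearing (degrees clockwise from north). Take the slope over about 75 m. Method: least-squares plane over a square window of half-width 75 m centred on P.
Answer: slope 5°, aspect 105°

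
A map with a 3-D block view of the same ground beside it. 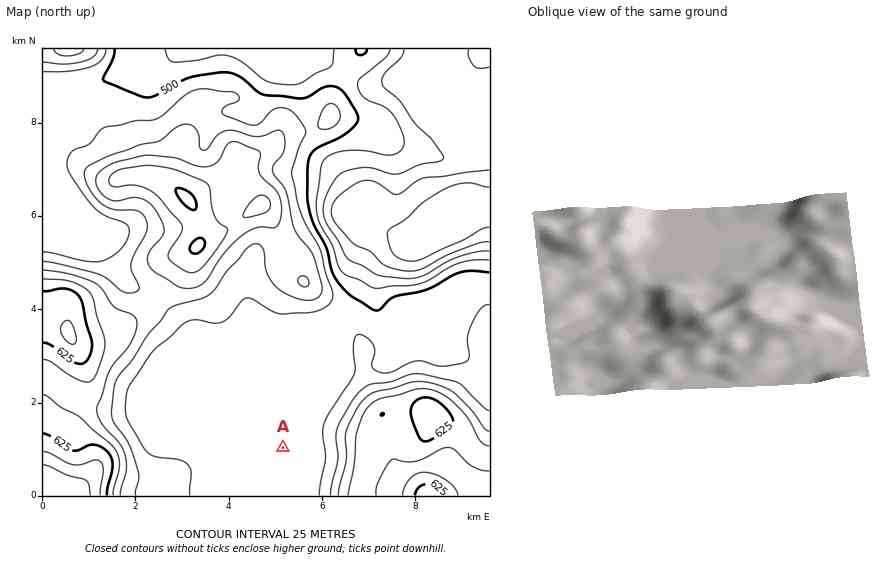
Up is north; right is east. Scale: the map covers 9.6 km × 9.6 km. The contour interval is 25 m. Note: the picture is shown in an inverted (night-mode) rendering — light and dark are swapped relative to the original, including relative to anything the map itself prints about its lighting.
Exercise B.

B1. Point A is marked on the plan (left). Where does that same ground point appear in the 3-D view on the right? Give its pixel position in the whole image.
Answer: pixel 680 228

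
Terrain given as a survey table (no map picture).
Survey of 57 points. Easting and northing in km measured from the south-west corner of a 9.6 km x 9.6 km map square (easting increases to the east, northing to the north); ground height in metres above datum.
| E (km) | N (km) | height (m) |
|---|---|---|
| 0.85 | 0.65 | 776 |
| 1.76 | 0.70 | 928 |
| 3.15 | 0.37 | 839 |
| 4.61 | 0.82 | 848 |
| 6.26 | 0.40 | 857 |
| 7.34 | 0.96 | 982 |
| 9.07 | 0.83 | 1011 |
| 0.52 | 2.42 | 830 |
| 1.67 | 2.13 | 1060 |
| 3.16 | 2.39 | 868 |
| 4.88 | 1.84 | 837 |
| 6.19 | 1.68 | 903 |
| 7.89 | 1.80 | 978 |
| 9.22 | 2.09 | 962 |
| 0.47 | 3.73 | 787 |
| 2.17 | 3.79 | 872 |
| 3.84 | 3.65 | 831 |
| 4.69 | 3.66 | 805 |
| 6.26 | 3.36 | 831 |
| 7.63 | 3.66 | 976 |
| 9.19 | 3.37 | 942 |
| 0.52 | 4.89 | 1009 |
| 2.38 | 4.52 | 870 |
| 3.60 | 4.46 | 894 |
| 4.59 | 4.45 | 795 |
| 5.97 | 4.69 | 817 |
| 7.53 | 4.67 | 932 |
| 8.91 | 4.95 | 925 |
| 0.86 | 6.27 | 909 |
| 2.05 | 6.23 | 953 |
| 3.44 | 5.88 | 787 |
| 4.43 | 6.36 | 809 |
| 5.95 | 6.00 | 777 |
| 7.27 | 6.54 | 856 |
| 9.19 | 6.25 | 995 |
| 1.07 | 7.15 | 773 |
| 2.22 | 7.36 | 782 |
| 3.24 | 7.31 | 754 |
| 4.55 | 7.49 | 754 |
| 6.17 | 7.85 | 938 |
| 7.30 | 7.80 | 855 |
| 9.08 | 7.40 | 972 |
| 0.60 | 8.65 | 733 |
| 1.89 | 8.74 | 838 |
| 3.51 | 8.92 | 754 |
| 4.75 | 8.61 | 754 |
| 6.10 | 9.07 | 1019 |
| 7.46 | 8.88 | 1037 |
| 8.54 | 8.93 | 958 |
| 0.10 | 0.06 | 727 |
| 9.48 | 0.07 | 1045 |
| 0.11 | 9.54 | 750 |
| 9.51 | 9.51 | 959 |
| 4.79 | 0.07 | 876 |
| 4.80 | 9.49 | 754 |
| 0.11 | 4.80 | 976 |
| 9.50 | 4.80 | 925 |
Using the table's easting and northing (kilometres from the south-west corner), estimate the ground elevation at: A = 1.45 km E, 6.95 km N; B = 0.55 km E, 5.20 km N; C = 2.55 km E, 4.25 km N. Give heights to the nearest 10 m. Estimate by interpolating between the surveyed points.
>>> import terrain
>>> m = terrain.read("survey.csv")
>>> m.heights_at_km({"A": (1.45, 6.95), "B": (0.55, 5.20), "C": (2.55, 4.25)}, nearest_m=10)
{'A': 790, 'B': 920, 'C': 890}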